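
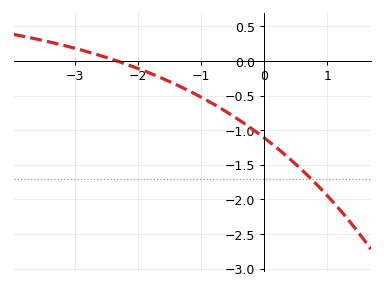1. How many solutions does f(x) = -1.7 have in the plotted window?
1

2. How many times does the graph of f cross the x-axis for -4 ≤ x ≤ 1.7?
1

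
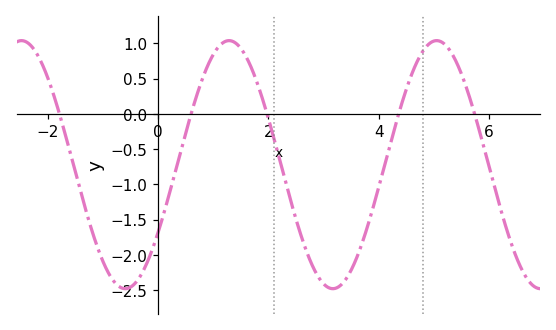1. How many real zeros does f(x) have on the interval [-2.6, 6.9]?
5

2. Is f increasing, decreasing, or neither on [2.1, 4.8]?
neither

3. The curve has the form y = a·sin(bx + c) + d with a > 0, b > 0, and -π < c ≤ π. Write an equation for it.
y = 1.76sin(1.67x - 0.58) - 0.72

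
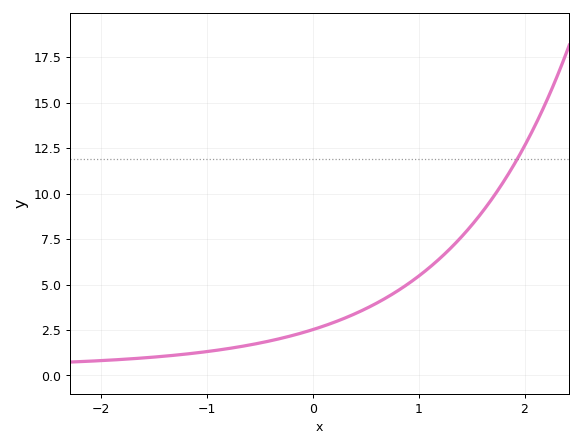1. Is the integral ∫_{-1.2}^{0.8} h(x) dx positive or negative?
positive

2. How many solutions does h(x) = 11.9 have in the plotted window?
1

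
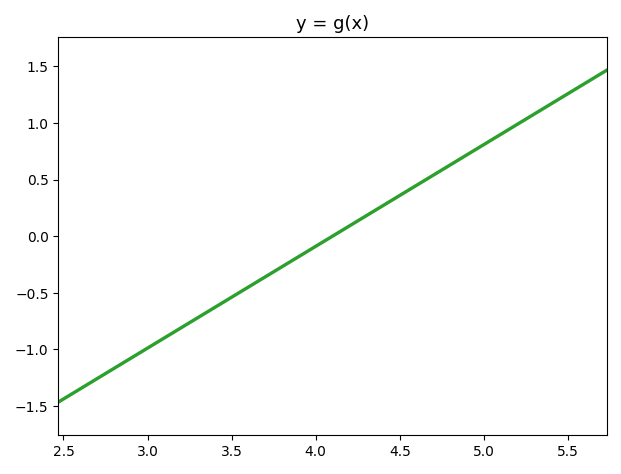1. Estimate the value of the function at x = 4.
-0.1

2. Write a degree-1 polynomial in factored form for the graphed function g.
y = 0.9(x - 4.1)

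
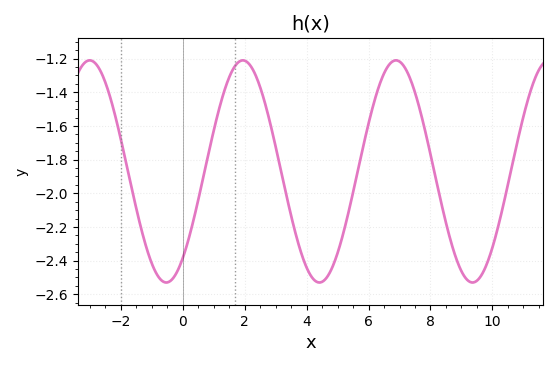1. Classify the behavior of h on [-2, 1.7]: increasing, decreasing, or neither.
neither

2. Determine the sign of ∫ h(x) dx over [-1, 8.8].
negative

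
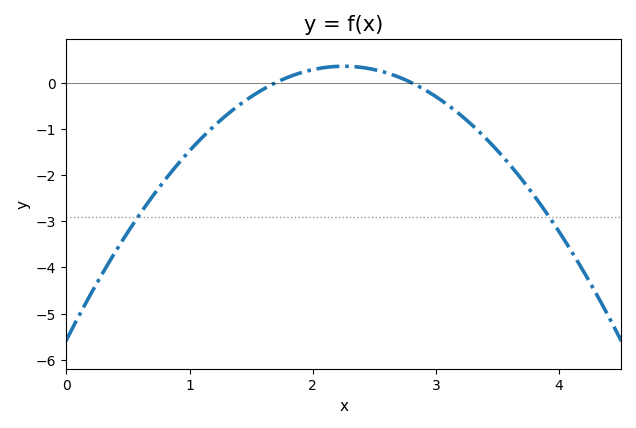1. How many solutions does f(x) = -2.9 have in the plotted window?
2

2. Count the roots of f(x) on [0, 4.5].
2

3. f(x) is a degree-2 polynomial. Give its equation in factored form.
y = -1.17(x - 1.7)(x - 2.8)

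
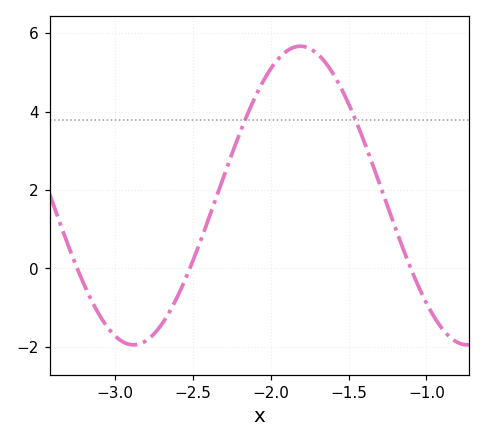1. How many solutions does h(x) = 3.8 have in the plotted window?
2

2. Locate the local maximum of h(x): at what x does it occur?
-1.81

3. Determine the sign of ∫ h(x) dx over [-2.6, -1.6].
positive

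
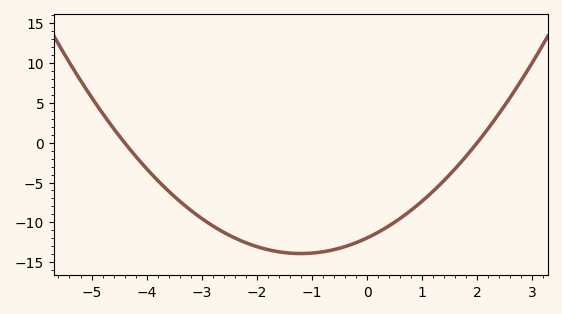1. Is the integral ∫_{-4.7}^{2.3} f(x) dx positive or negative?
negative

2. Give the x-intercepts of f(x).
-4.4, 2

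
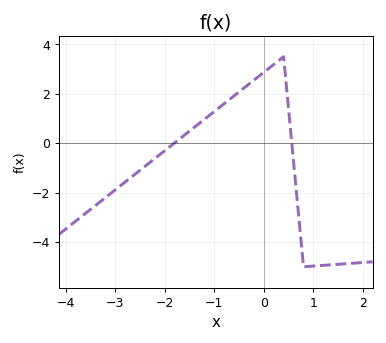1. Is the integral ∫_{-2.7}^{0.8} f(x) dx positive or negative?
positive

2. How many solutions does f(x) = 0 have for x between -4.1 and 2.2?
2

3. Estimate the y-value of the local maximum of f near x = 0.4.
3.5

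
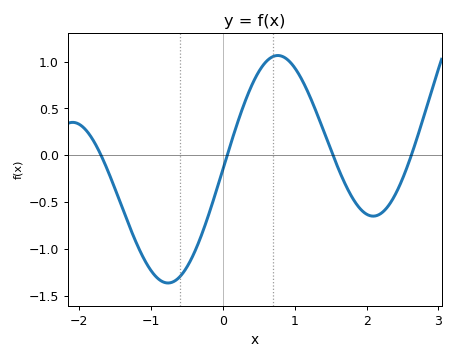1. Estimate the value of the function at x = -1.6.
-0.15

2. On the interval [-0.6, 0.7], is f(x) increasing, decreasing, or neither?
increasing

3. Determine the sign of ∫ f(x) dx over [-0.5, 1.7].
positive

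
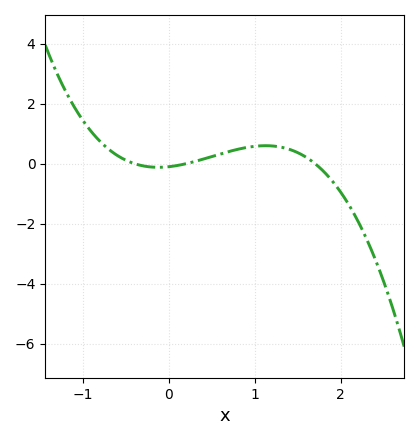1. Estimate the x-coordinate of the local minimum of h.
-0.1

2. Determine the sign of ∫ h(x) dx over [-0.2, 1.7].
positive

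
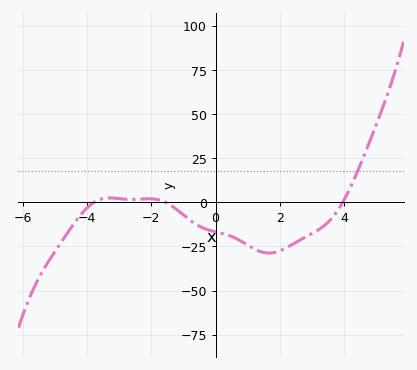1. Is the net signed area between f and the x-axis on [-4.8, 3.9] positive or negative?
negative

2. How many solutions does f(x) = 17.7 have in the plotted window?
1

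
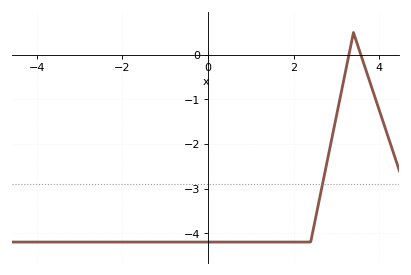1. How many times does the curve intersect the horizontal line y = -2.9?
1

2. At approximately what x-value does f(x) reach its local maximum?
3.4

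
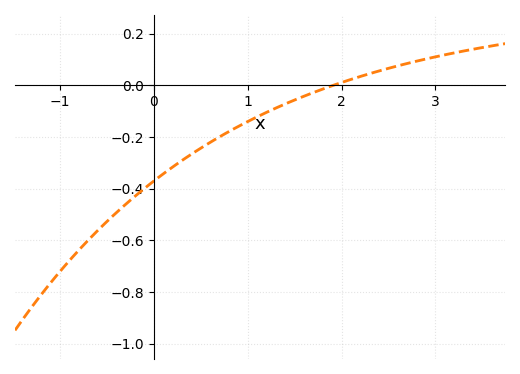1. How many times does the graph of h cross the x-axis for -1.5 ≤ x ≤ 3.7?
1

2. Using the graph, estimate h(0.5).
-0.24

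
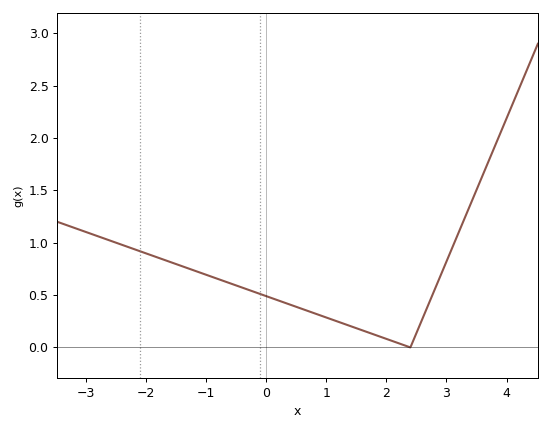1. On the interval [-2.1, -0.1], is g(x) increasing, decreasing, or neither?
decreasing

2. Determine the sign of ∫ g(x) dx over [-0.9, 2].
positive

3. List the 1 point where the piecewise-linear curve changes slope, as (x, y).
(2.4, 0)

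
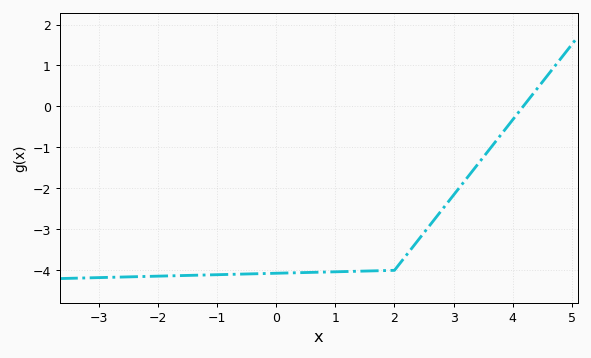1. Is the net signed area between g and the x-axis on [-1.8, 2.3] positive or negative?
negative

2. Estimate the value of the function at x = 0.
-4.07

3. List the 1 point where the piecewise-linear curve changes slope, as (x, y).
(2, -4)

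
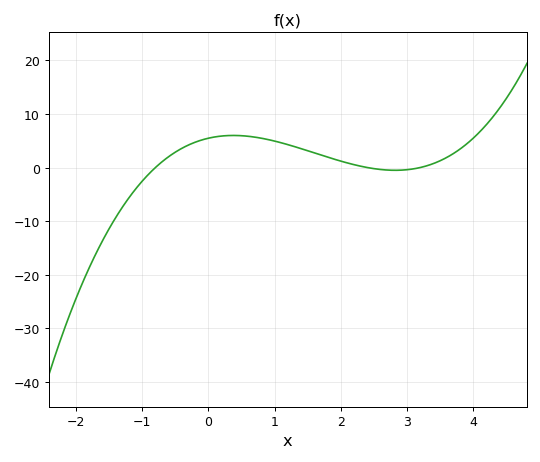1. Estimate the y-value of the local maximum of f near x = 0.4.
6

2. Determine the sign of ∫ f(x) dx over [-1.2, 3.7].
positive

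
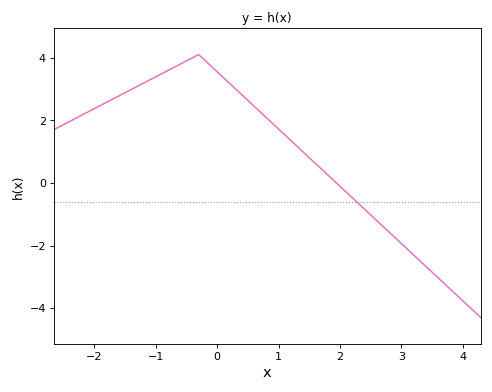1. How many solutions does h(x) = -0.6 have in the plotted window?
1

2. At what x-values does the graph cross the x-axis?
1.94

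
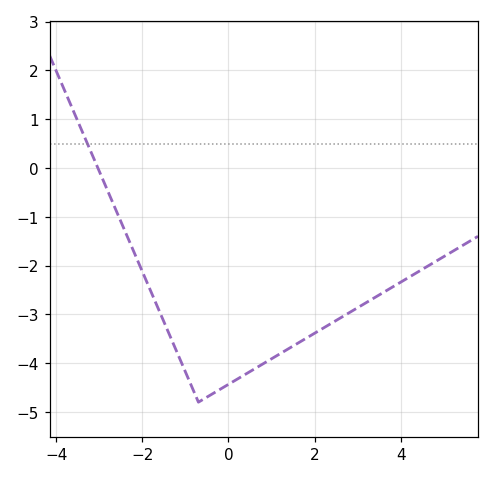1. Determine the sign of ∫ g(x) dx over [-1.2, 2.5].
negative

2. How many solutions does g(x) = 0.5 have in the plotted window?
1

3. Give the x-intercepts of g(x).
-3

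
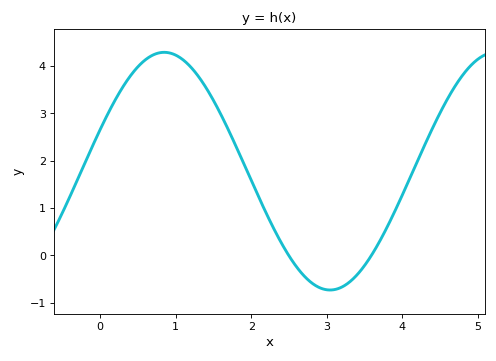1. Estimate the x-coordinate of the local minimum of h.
3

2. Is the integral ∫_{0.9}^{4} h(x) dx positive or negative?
positive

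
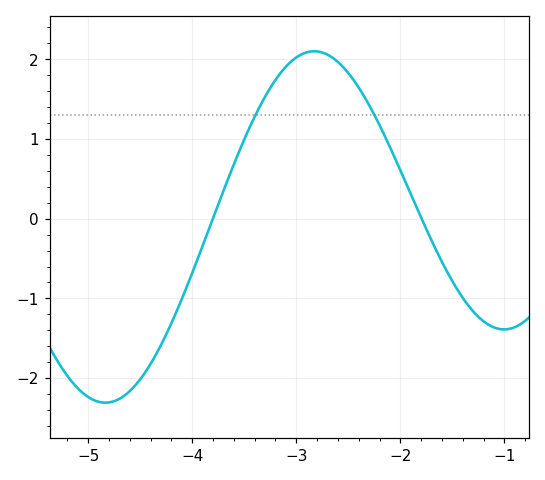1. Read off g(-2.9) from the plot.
2.1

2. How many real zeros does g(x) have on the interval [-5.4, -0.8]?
2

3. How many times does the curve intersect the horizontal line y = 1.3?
2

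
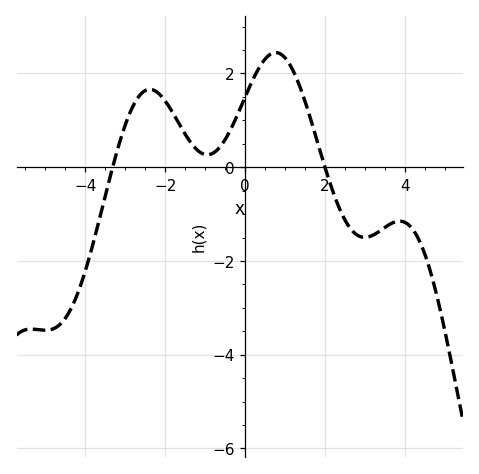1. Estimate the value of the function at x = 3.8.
-1.2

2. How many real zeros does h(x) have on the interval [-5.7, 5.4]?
2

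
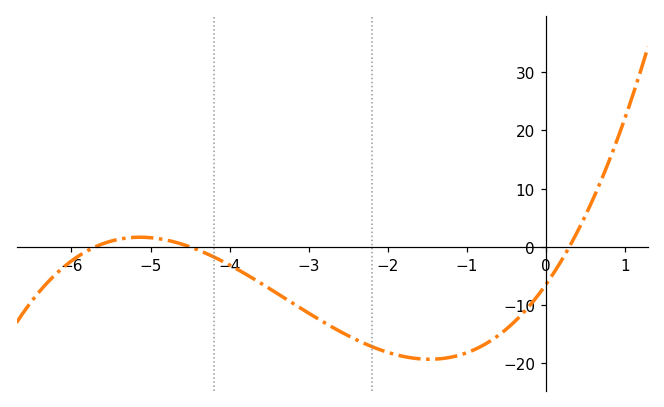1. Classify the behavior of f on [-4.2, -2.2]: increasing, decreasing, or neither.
decreasing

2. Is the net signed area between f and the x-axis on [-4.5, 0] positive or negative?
negative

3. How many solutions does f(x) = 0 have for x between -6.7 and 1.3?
3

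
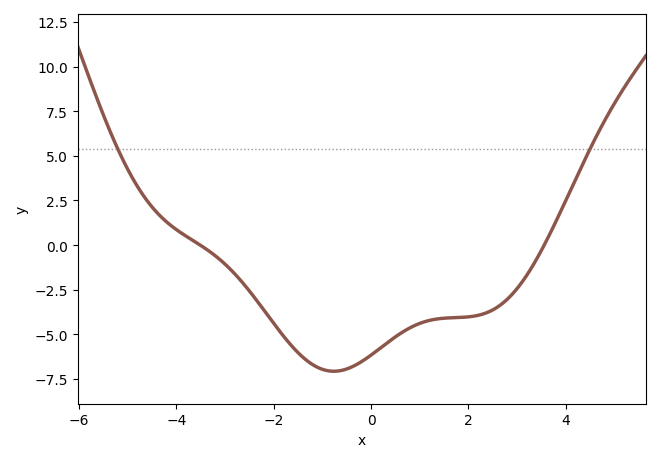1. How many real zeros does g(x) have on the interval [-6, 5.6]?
2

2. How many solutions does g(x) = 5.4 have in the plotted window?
2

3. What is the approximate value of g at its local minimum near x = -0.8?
-7.07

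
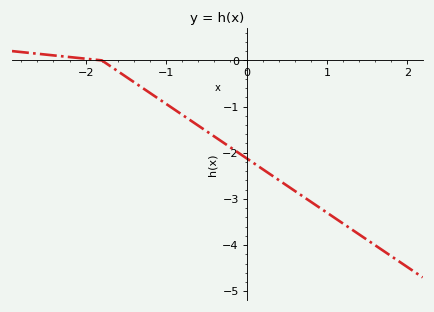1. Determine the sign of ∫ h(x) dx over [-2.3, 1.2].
negative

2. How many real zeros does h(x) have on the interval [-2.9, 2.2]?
1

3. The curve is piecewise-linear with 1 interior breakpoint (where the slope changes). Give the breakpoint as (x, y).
(-1.8, 0)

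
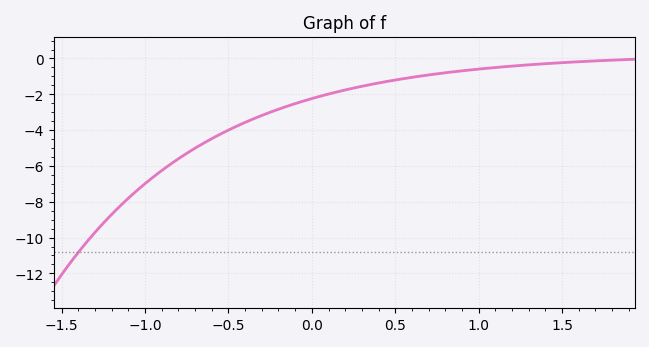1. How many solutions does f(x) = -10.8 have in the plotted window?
1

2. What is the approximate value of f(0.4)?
-1.37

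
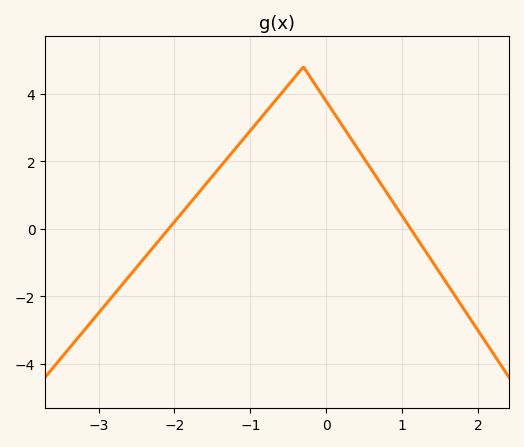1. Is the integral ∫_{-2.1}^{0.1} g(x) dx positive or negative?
positive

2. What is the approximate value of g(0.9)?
0.8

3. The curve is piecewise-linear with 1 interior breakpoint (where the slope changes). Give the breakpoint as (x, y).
(-0.3, 4.8)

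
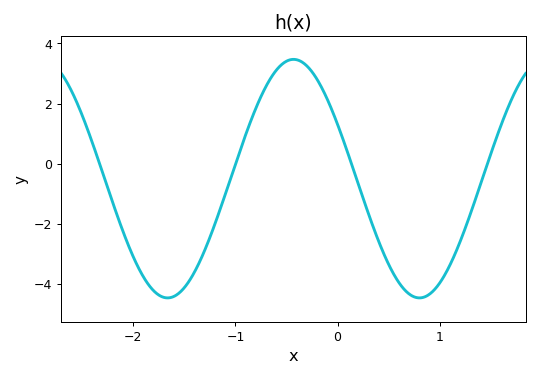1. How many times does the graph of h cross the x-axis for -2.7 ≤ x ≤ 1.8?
4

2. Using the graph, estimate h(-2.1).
-2.25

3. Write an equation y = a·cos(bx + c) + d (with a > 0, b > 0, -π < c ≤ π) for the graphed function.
y = 3.97cos(2.55x + 1.1) - 0.5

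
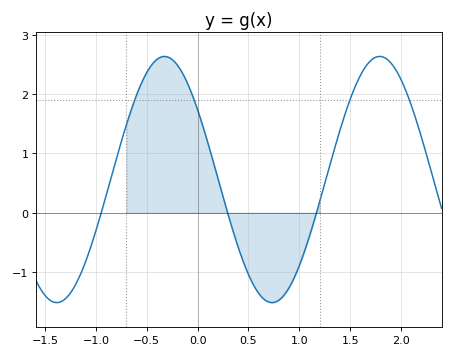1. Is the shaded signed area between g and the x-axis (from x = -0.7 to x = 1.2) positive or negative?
positive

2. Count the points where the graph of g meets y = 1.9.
4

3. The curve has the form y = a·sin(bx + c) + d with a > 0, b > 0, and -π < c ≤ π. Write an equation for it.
y = 2.08sin(2.97x + 2.54) + 0.56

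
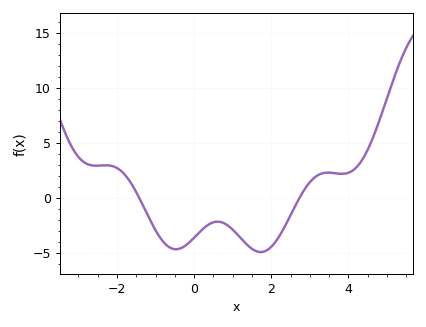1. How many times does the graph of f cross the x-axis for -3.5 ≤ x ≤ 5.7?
2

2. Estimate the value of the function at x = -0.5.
-4.69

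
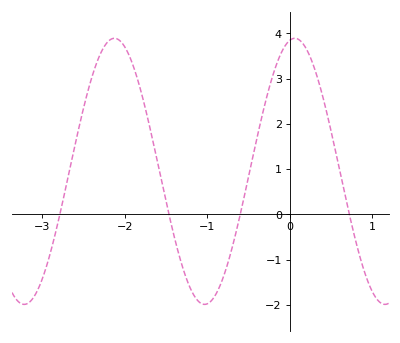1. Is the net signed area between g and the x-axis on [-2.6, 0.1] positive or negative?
positive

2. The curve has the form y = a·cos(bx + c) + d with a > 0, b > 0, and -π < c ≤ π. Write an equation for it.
y = 2.94cos(2.87x - 0.182) + 0.95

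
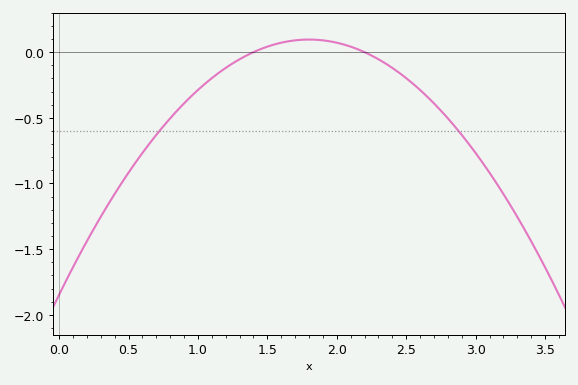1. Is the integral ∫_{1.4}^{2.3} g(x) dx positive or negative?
positive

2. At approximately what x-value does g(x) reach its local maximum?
1.8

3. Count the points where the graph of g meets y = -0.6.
2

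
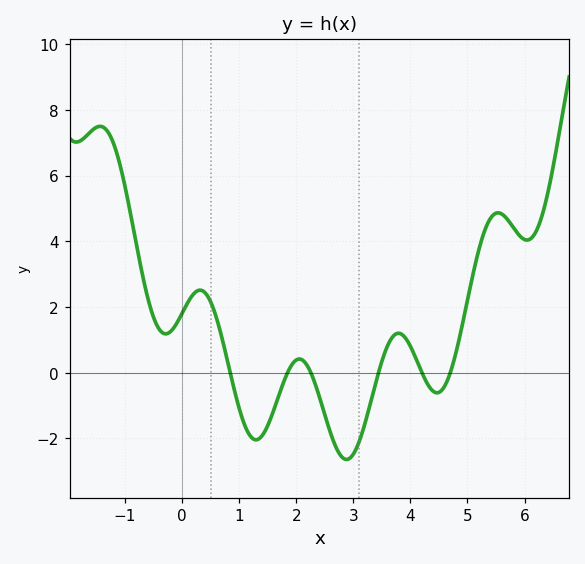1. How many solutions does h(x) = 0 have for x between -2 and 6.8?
6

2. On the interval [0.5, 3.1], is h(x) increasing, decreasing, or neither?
neither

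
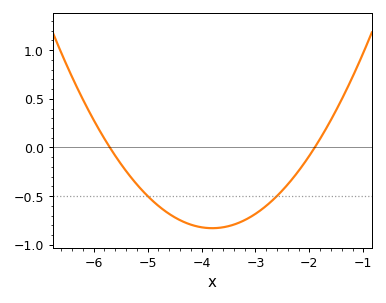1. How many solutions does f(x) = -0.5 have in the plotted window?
2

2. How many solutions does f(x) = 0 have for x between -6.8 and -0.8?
2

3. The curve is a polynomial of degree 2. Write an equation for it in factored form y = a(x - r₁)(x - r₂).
y = 0.23(x + 5.7)(x + 1.9)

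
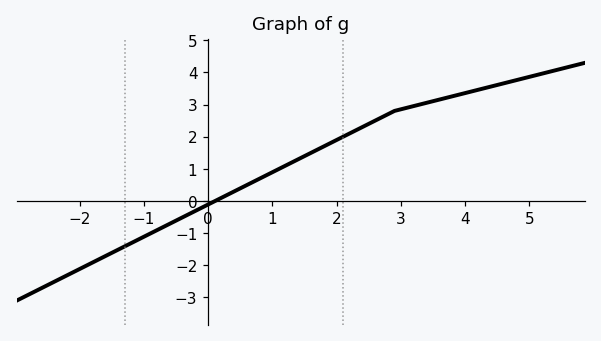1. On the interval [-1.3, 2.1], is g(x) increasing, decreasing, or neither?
increasing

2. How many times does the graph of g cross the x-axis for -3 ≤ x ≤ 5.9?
1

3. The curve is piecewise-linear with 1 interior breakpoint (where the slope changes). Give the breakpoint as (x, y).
(2.9, 2.8)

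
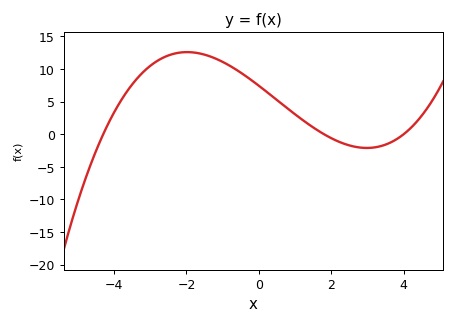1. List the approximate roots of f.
-4.4, 1.8, 4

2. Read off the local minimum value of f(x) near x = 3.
-2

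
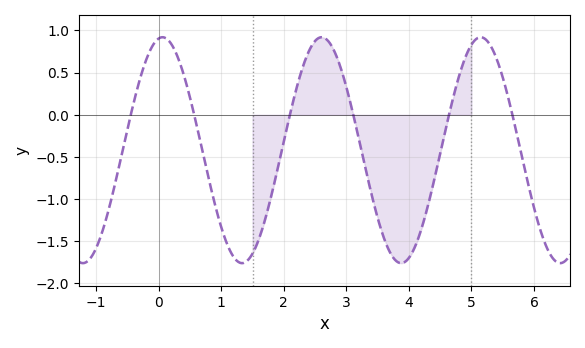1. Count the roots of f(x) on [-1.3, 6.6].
6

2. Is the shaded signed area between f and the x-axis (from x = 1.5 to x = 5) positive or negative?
negative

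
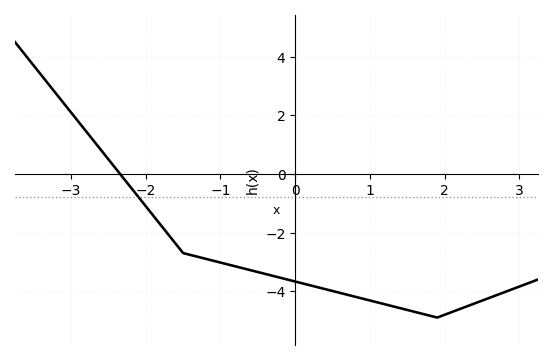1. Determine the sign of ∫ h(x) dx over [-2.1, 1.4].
negative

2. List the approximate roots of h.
-2.34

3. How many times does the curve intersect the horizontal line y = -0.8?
1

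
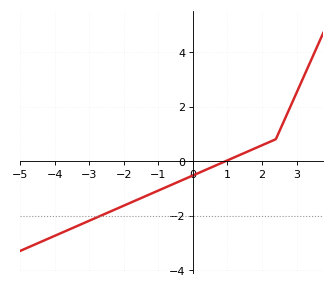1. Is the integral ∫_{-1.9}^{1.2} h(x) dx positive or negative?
negative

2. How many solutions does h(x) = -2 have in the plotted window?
1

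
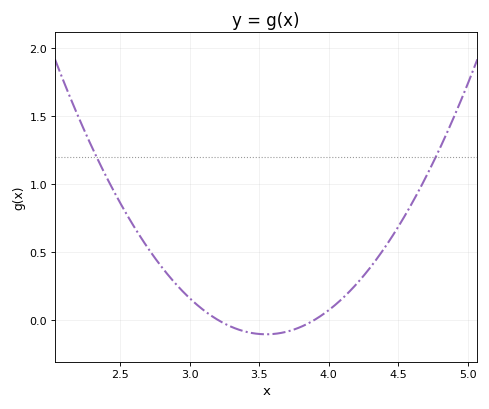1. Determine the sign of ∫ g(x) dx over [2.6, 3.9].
positive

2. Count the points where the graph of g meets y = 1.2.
2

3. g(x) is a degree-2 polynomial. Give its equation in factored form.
y = 0.88(x - 3.2)(x - 3.9)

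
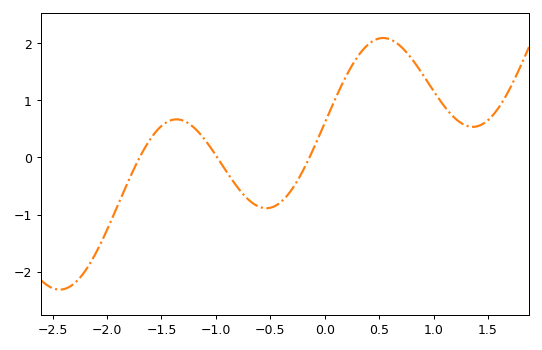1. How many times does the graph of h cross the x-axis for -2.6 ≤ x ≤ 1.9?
3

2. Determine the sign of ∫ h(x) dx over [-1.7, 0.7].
positive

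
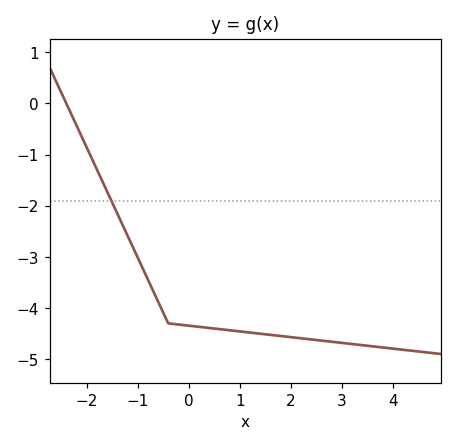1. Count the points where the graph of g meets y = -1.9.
1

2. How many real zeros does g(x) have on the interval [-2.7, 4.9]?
1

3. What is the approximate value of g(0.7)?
-4.42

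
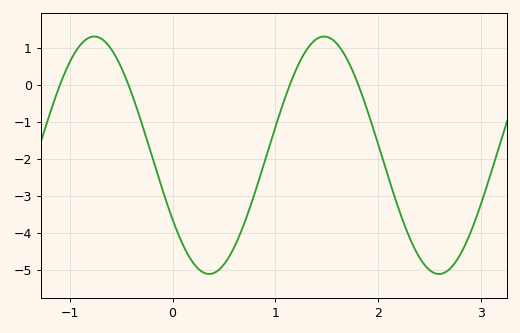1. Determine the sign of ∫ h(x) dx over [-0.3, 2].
negative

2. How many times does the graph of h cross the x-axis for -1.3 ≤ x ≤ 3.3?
4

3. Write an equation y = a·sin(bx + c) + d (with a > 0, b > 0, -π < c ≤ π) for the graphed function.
y = 3.21sin(2.8x - 2.6) - 1.91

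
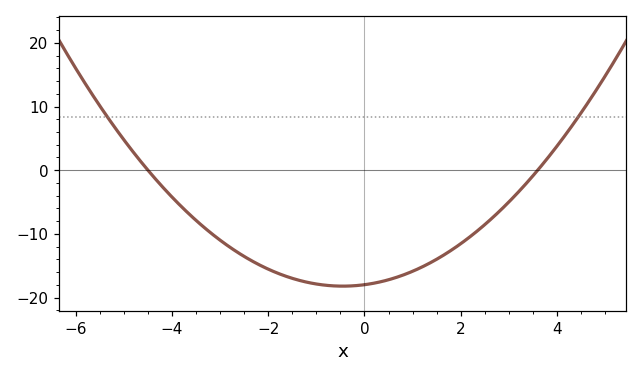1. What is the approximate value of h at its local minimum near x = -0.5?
-18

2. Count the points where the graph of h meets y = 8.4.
2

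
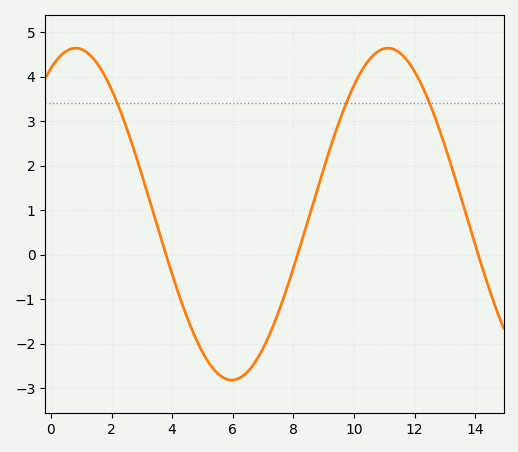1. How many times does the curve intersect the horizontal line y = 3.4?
3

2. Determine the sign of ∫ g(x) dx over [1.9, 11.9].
positive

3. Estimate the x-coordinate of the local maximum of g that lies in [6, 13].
11.1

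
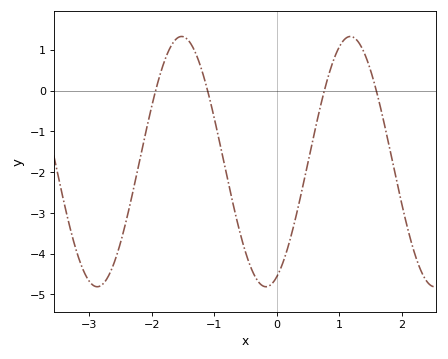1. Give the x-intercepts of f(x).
-1.94, -1.1, 0.761, 1.59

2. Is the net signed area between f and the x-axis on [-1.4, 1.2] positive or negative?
negative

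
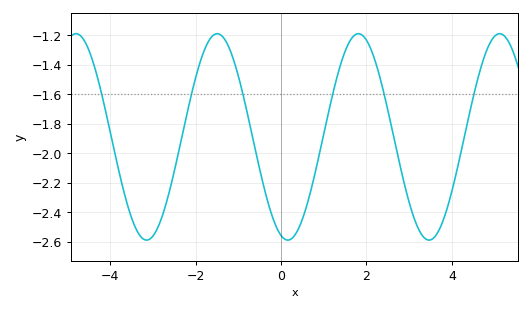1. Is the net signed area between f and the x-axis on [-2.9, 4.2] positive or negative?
negative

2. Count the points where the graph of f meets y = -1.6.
6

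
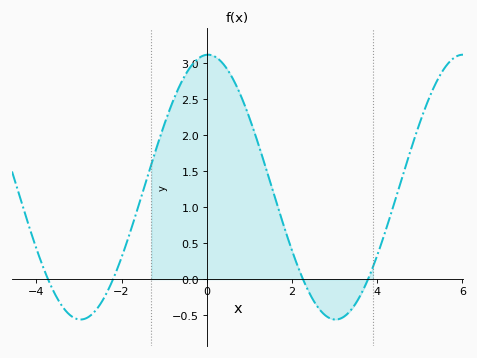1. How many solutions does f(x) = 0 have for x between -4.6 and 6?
4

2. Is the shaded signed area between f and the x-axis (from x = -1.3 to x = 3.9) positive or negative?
positive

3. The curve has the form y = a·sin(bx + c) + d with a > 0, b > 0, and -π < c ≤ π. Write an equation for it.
y = 1.84sin(1.1x + 1.5) + 1.28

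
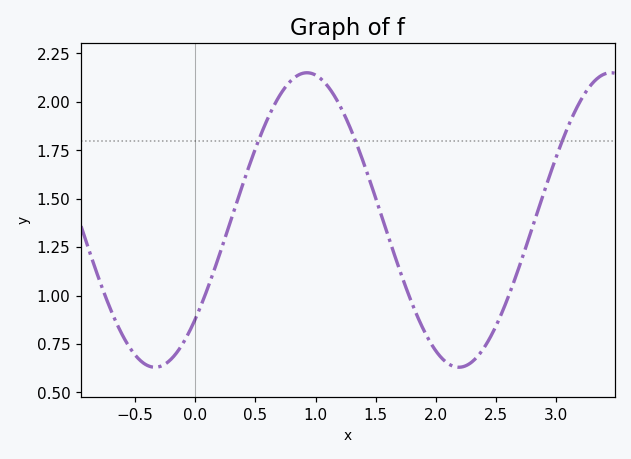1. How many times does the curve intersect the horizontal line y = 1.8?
3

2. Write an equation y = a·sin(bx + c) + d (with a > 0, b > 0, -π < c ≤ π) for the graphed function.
y = 0.76sin(2.5x - 0.74) + 1.39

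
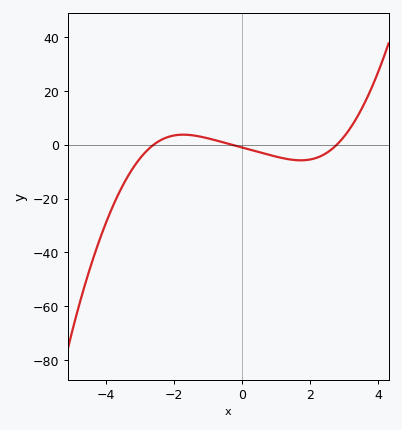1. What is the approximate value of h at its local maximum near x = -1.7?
3.76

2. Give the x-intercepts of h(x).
-2.6, -0.292, 2.78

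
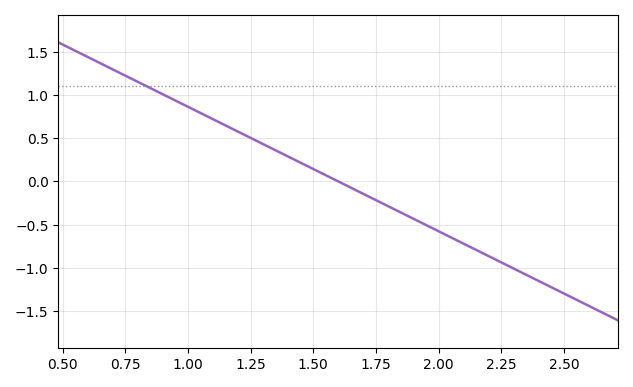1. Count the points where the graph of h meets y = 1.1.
1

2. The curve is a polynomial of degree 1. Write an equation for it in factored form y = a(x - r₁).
y = -1.44(x - 1.6)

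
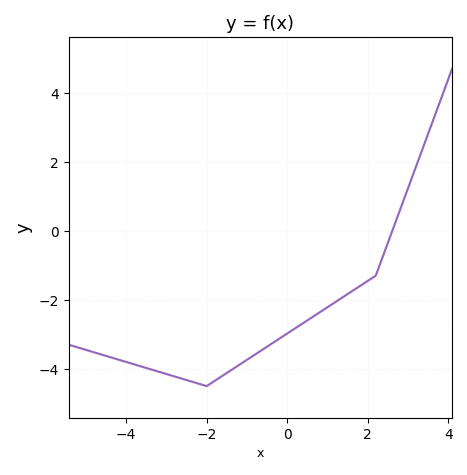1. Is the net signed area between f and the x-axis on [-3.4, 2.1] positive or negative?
negative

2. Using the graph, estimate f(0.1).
-2.9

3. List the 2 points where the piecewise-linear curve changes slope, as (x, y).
(-2, -4.5); (2.2, -1.3)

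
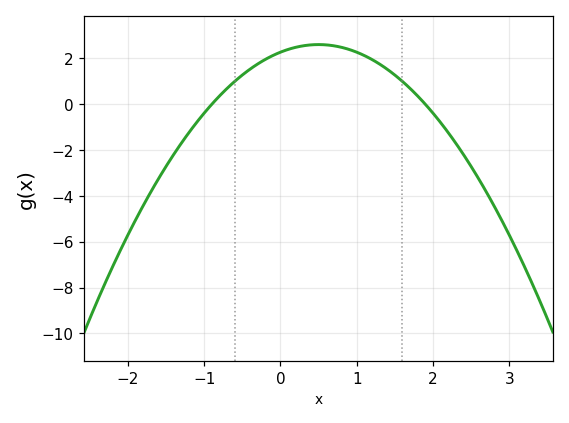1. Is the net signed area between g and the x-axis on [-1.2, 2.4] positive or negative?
positive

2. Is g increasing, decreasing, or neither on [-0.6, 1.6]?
neither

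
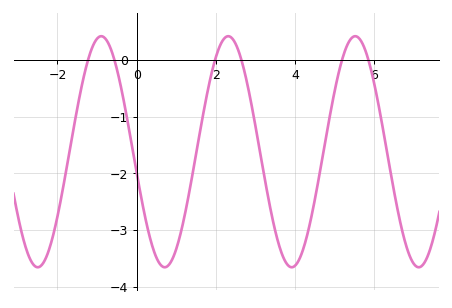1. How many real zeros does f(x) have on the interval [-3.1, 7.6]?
6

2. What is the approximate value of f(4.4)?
-2.81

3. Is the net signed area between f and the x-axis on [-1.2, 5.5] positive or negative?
negative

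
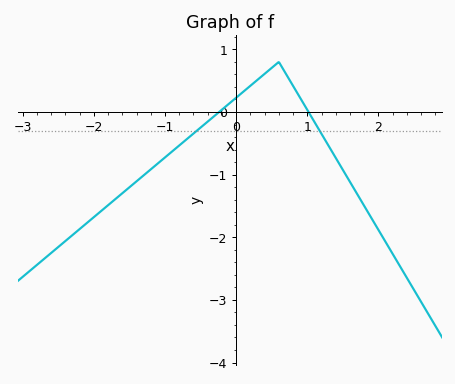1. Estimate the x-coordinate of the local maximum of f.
0.6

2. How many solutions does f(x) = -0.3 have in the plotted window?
2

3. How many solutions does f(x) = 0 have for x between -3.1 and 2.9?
2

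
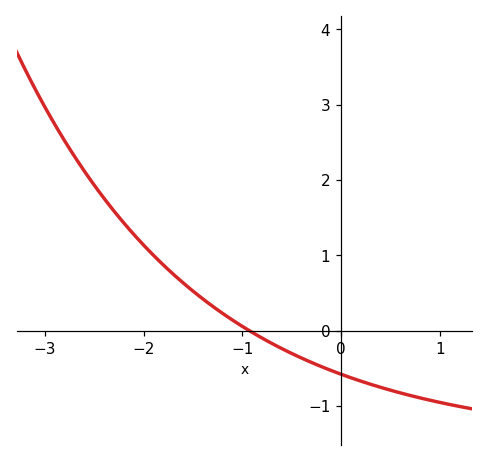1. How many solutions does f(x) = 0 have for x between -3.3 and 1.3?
1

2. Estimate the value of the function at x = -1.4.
0.4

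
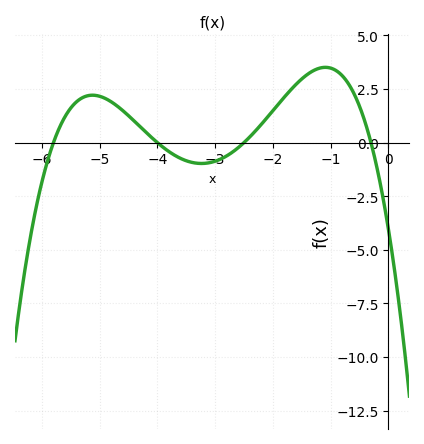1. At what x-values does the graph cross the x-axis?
-5.8, -4, -2.5, -0.3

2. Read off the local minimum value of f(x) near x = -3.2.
-1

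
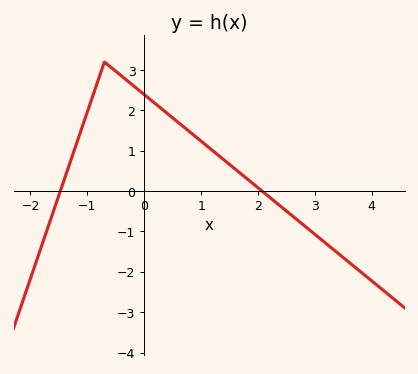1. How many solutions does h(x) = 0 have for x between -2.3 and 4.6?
2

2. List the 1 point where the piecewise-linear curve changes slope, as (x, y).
(-0.7, 3.2)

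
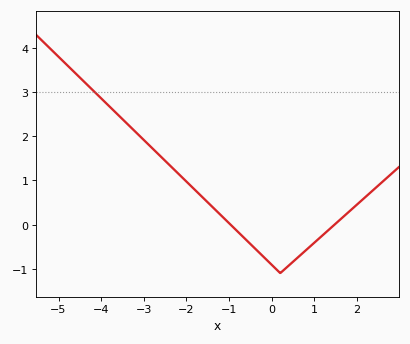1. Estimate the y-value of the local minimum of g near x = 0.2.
-1.1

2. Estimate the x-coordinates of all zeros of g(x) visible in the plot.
-0.966, 1.47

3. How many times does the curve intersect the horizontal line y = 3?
1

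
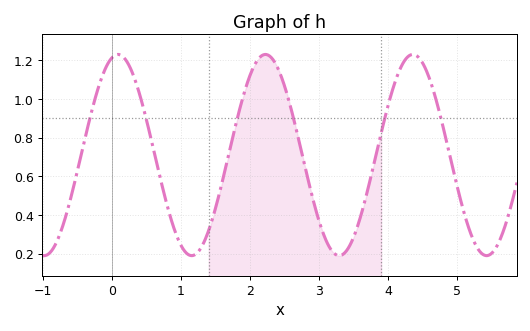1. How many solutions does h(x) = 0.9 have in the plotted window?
6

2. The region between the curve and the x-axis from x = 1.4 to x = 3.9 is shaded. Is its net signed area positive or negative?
positive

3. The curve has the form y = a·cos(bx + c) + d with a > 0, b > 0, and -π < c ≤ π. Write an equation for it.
y = 0.52cos(2.9x - 0.25) + 0.71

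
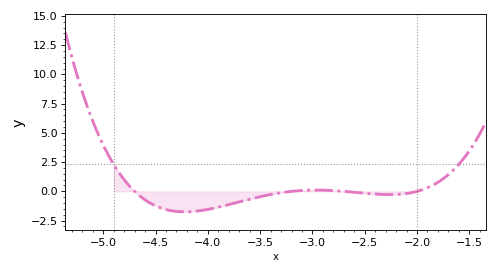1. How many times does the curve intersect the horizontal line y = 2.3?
2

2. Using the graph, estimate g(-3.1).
0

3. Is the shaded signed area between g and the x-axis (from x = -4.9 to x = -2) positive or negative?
negative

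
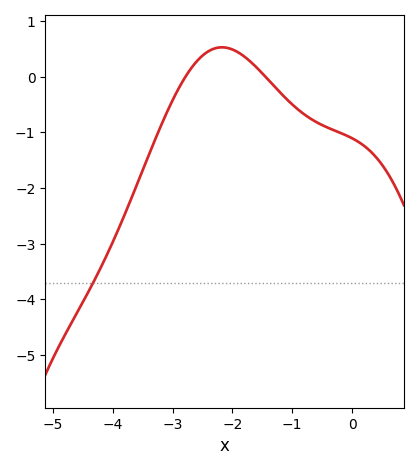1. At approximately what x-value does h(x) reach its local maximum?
-2.18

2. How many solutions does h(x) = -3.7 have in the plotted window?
1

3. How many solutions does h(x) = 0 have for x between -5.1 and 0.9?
2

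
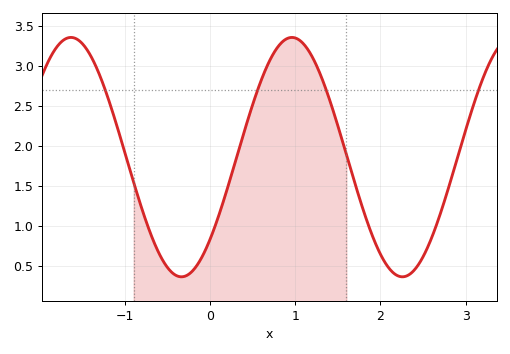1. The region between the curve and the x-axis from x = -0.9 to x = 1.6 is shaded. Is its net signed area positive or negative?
positive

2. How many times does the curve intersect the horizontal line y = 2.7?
4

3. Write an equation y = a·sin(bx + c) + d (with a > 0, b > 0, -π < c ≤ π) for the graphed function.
y = 1.5sin(2.42x - 0.752) + 1.86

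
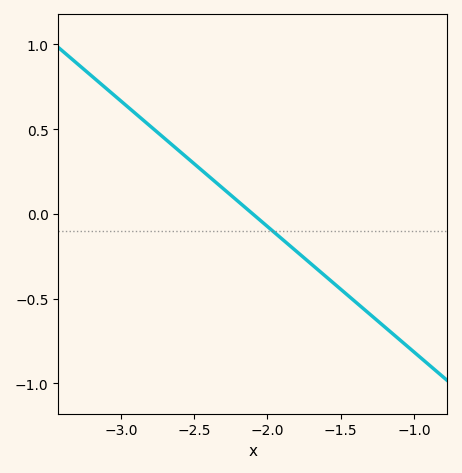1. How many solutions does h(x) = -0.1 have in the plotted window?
1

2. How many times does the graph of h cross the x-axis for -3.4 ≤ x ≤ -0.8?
1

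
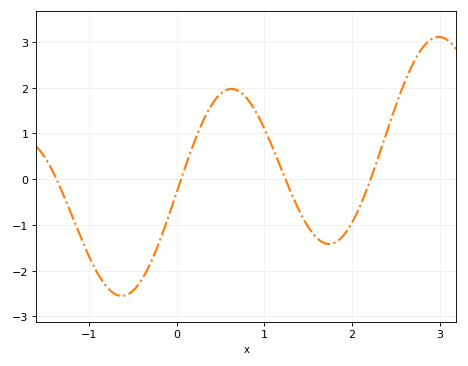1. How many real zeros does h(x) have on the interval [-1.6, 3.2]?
4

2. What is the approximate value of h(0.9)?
1.5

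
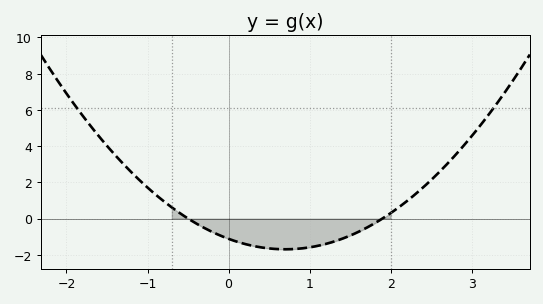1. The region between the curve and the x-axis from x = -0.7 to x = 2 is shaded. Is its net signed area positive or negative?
negative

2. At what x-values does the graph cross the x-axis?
-0.5, 1.9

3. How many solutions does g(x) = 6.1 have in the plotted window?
2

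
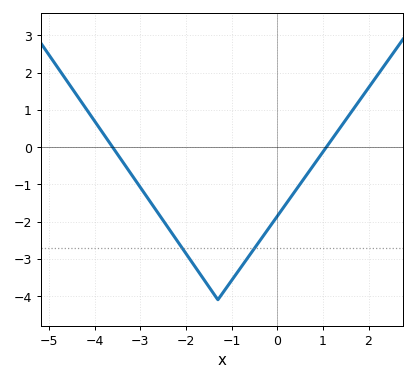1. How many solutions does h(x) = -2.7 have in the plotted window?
2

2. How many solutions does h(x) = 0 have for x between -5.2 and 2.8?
2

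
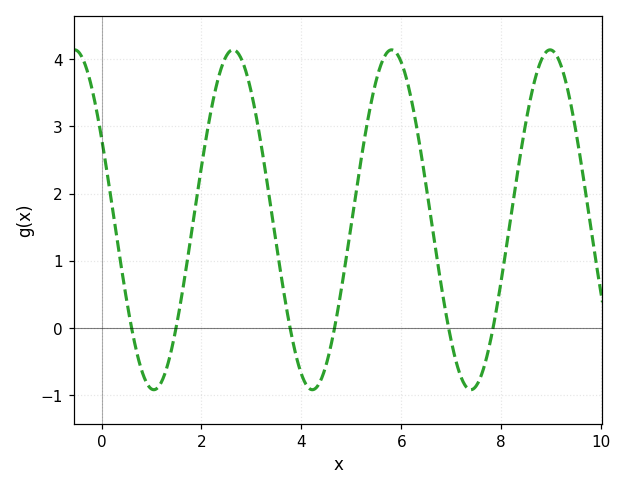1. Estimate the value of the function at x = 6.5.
2.1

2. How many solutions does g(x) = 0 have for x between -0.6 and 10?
6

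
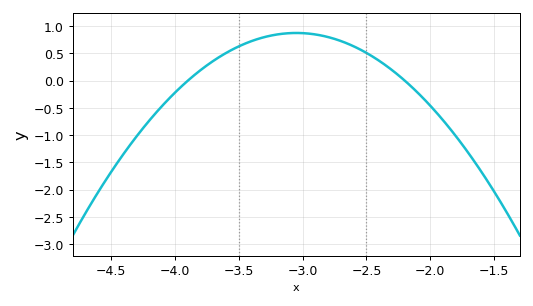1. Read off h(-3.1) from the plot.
0.871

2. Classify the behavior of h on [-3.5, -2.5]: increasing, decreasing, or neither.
neither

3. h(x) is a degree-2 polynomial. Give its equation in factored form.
y = -1.21(x + 3.9)(x + 2.2)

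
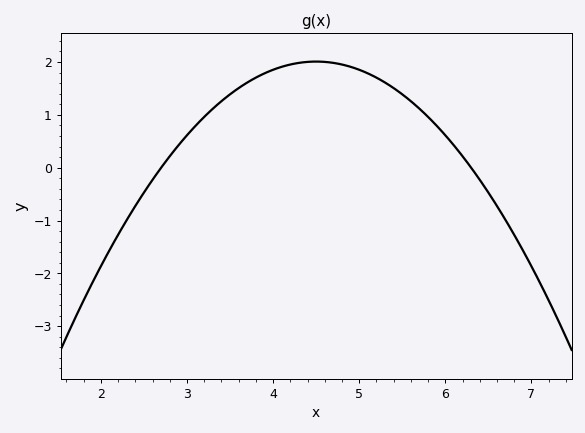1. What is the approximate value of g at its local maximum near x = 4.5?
2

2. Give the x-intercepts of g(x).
2.7, 6.3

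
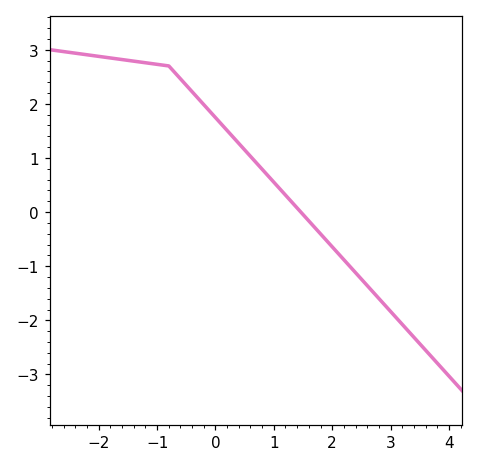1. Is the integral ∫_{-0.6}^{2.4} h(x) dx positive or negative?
positive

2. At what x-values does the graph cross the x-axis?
1.5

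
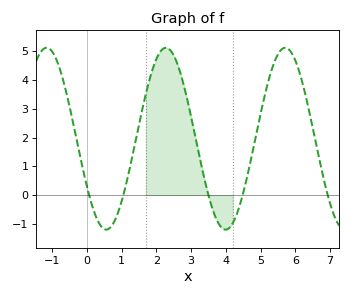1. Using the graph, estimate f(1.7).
3.53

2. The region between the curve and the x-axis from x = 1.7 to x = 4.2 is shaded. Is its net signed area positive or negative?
positive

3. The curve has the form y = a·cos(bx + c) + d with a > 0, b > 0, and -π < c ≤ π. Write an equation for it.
y = 3.16cos(1.83x + 2.12) + 1.96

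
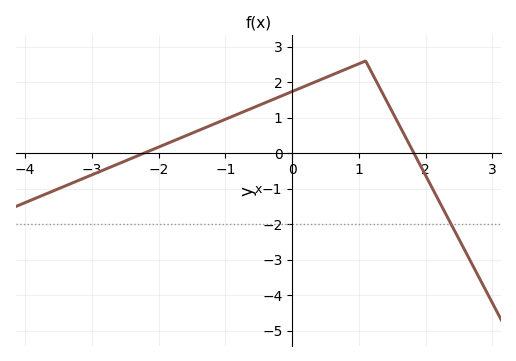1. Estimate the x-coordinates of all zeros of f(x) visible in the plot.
-2.22, 1.82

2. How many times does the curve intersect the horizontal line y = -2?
1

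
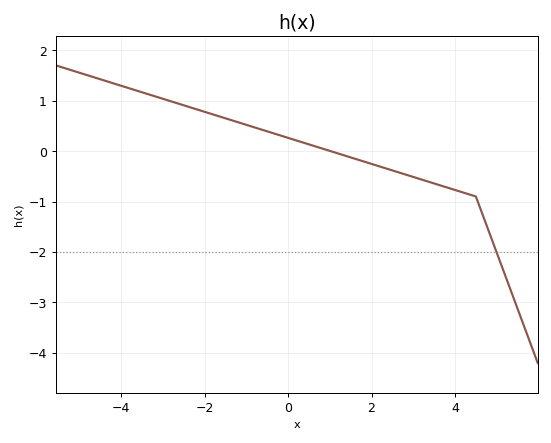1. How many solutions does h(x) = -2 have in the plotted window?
1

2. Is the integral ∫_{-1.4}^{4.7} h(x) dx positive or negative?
negative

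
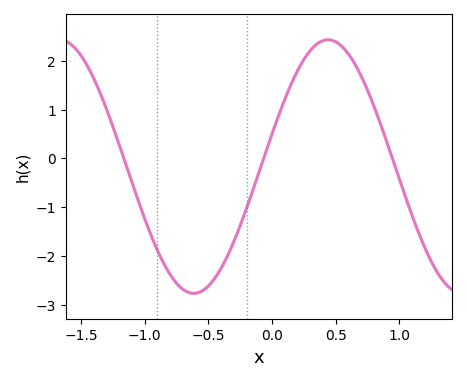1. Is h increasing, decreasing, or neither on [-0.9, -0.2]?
neither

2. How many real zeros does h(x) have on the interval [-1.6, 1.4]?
3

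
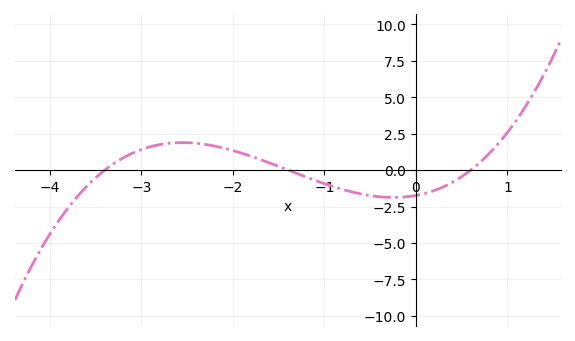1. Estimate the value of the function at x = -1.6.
0.5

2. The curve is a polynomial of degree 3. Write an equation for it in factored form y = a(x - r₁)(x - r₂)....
y = 0.61(x + 3.4)(x + 1.4)(x - 0.6)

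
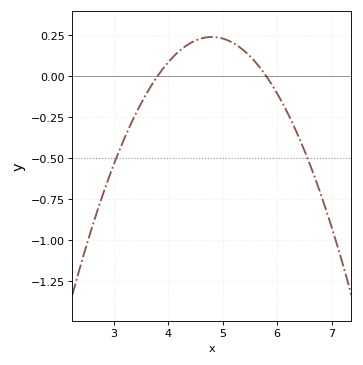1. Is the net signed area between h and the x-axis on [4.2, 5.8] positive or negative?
positive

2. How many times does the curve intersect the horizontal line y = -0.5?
2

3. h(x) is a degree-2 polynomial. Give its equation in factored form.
y = -0.24(x - 3.8)(x - 5.8)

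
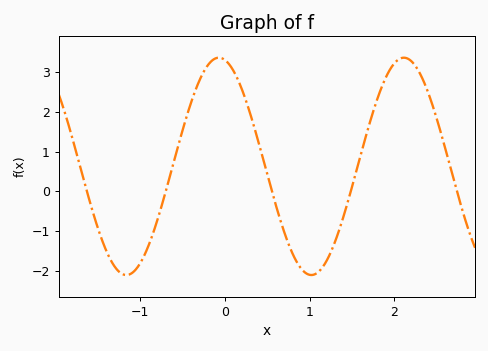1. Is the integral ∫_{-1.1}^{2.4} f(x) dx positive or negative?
positive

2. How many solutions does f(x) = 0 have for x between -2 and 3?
5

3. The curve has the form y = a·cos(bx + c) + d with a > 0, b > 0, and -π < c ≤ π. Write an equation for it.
y = 2.73cos(2.88x + 0.2) + 0.63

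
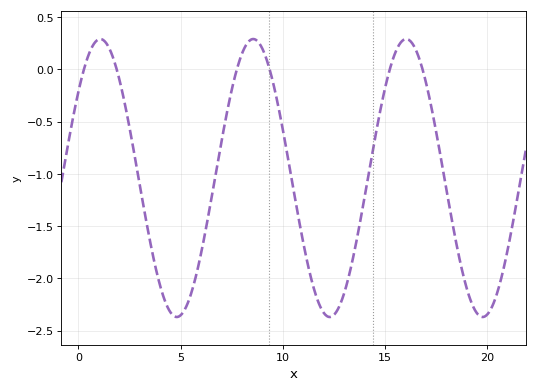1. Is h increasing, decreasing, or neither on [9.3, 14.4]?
neither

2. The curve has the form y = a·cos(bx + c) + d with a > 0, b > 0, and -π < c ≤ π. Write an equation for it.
y = 1.33cos(0.84x - 0.9) - 1.04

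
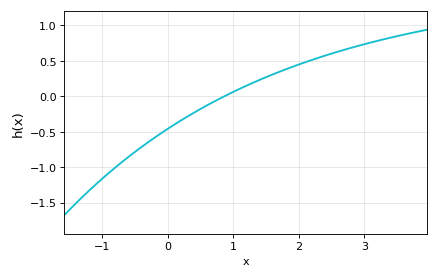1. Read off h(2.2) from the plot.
0.5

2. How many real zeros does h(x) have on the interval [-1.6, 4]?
1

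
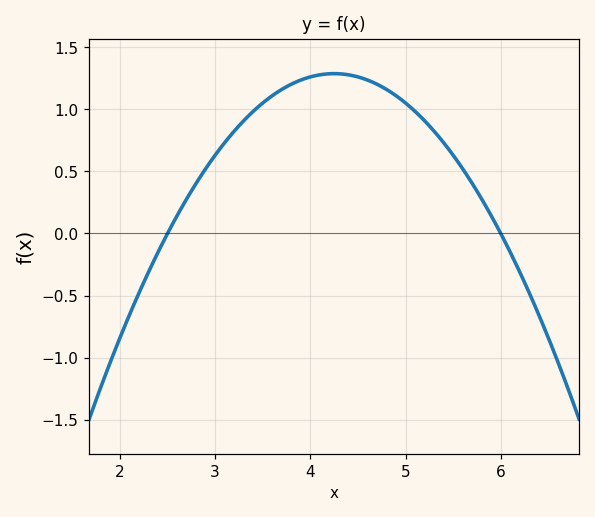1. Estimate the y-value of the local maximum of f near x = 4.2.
1.3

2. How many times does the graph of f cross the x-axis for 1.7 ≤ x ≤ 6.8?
2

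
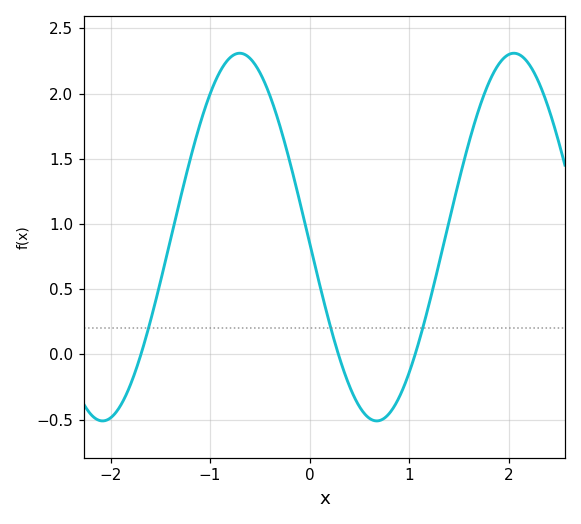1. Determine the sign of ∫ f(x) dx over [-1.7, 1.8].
positive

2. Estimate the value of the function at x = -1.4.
0.85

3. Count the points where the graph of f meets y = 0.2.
3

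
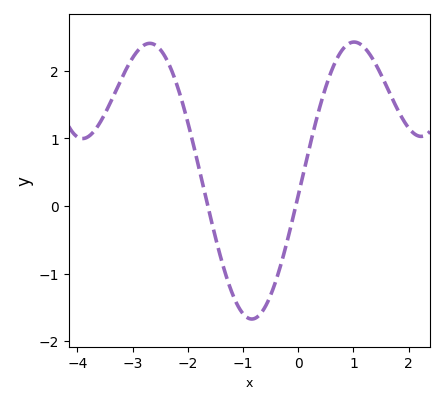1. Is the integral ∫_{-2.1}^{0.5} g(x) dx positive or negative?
negative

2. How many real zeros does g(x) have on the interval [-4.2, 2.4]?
2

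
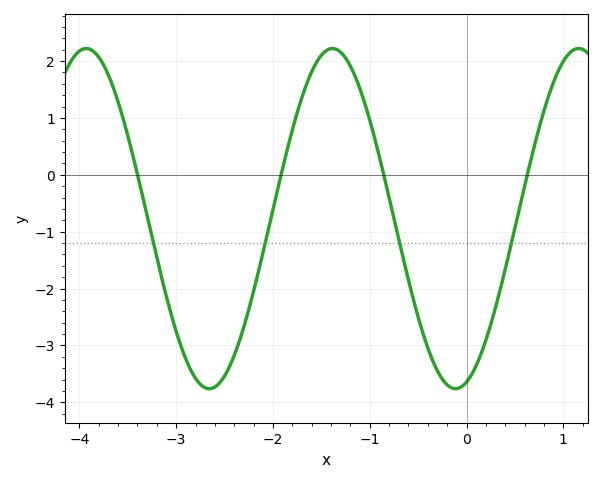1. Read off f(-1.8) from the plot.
0.8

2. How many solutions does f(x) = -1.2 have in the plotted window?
4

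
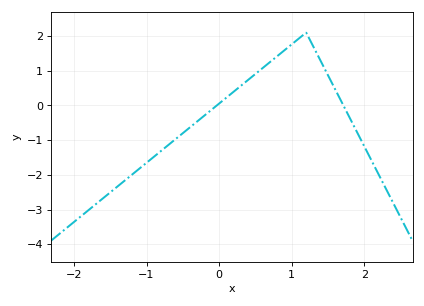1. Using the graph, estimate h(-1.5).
-2.5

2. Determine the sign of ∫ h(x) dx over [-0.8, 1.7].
positive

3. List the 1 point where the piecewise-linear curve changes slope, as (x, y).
(1.2, 2.1)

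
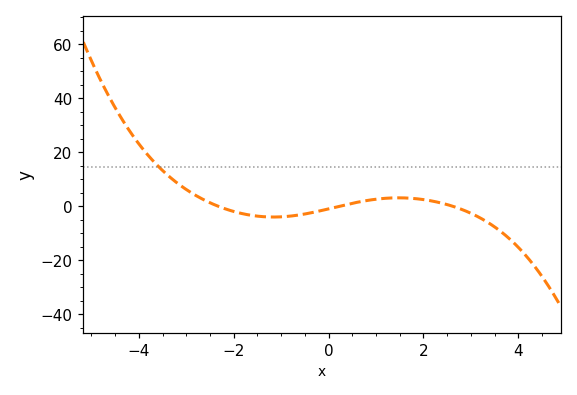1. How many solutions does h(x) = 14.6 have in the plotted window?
1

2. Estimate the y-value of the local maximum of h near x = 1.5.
4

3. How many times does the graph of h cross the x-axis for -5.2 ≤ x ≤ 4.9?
3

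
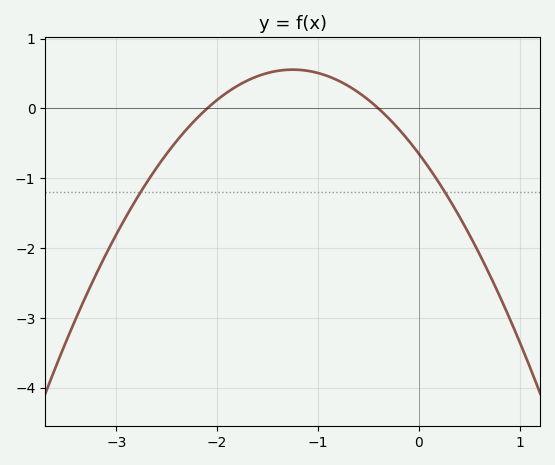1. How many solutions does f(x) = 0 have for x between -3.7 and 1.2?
2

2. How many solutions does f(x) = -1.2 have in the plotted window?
2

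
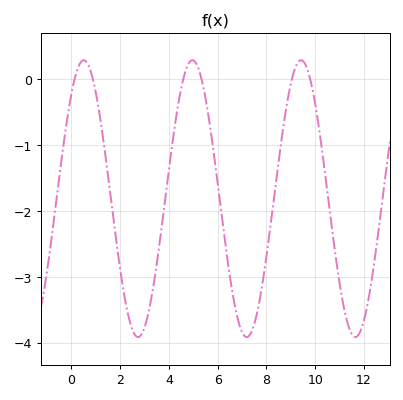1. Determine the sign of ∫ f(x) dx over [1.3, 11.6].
negative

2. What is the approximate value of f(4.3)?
-0.57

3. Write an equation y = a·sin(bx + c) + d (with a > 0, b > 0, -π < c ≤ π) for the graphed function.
y = 2.1sin(1.41x + 0.852) - 1.81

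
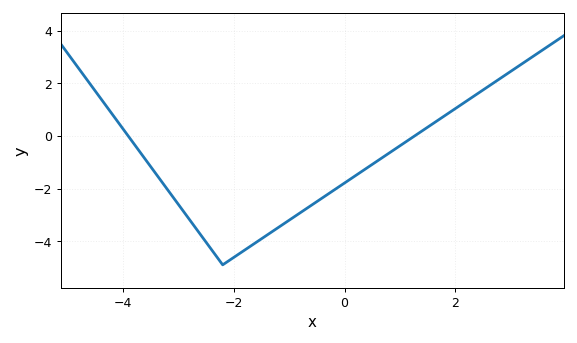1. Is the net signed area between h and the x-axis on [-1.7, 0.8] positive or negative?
negative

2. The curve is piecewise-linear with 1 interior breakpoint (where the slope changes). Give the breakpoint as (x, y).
(-2.2, -4.9)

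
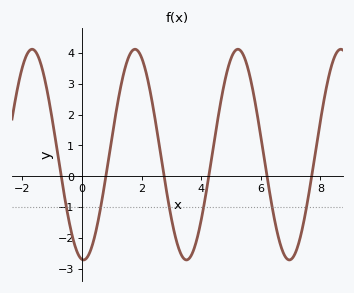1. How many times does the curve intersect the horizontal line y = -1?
6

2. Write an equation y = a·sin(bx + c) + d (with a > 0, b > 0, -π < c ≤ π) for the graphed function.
y = 3.42sin(1.8x - 1.7) + 0.7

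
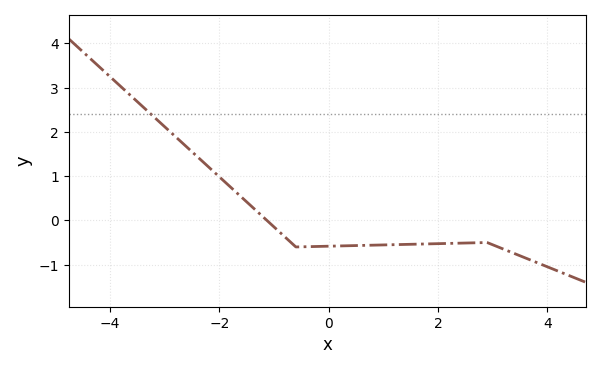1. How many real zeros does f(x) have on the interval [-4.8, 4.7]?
1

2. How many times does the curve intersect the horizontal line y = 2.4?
1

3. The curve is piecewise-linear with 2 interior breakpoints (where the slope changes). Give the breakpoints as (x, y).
(-0.6, -0.6); (2.9, -0.5)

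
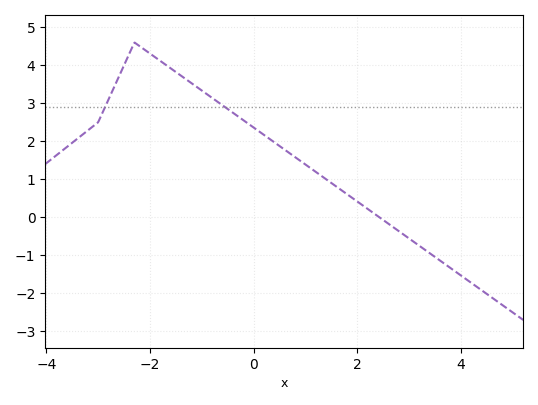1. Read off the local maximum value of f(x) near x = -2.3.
4.6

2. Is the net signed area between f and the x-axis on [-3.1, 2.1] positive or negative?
positive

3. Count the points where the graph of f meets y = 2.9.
2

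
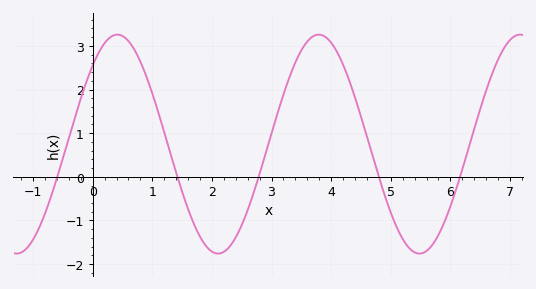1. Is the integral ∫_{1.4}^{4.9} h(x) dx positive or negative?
positive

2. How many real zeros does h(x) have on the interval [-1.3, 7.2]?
5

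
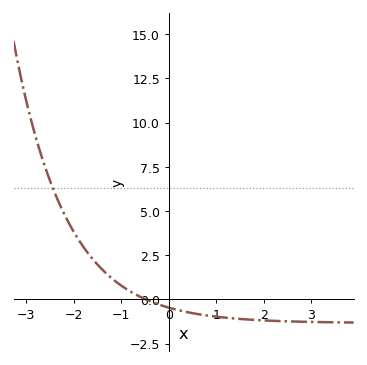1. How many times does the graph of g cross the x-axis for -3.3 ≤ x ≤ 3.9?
1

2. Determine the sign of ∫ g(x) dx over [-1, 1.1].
negative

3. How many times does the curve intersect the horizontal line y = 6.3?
1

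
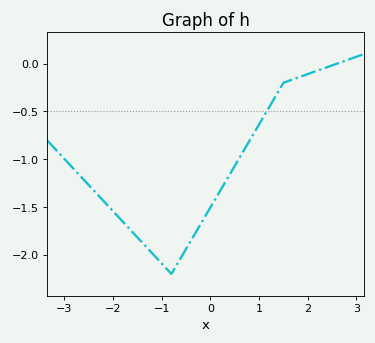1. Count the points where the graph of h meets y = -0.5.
1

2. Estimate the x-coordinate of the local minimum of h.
-0.8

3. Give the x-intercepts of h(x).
2.6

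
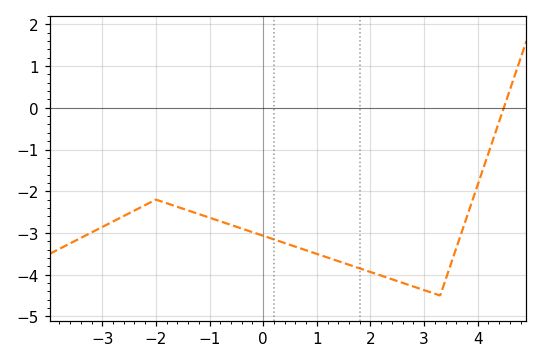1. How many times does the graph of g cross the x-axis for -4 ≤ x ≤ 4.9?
1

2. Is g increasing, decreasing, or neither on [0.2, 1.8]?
decreasing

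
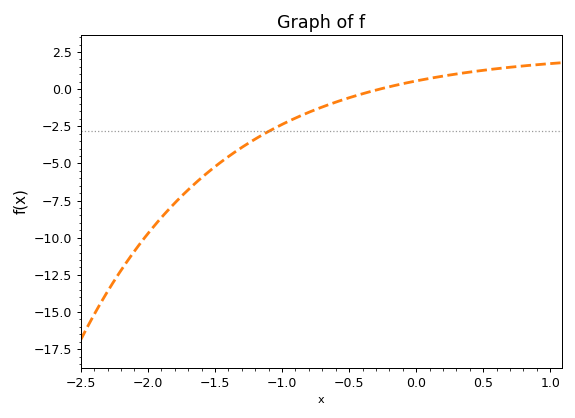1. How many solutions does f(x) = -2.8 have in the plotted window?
1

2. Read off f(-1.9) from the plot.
-8.65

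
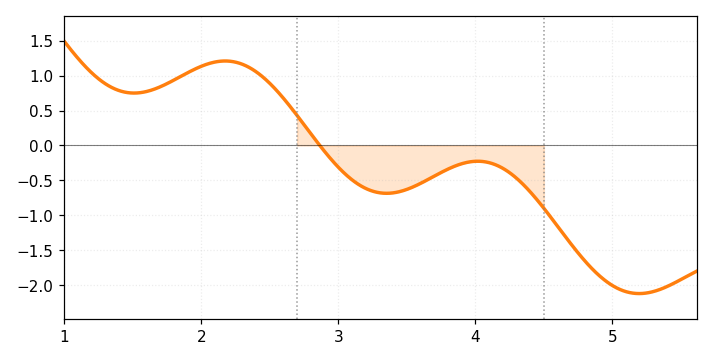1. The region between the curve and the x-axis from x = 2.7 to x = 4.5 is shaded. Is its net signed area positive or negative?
negative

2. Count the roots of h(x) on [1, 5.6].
1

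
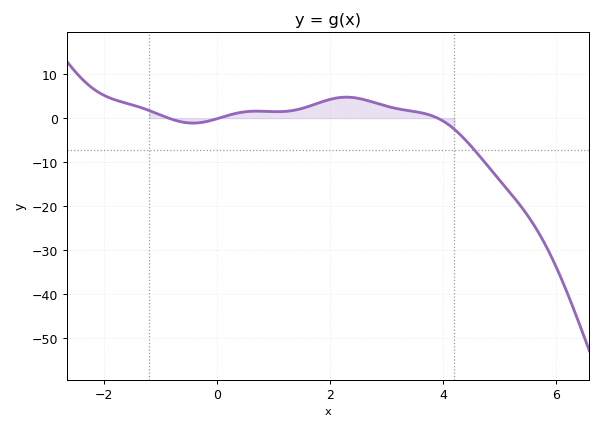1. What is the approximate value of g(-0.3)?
-1.01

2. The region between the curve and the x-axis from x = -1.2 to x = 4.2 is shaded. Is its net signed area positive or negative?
positive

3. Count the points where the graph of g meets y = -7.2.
1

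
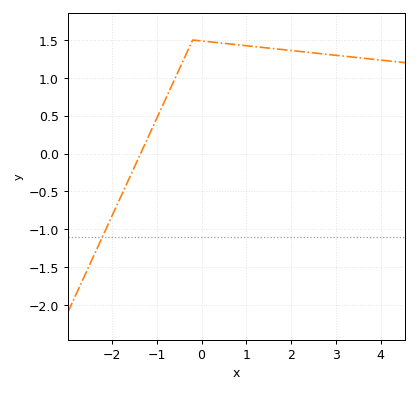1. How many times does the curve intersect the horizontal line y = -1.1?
1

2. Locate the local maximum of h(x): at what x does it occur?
-0.2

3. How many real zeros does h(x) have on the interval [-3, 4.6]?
1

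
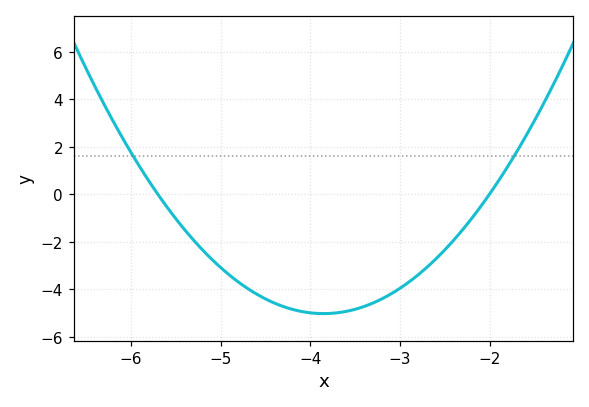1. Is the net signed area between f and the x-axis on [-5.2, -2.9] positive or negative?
negative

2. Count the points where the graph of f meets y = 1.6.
2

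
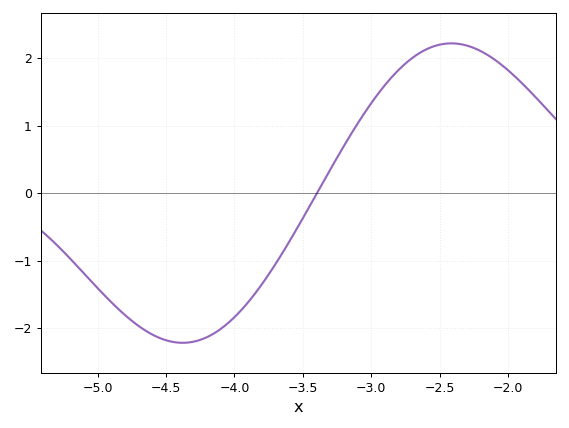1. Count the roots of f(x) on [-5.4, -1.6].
1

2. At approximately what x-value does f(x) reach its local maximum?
-2.41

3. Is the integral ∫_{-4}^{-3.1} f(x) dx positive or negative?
negative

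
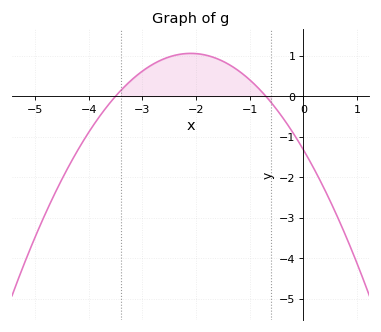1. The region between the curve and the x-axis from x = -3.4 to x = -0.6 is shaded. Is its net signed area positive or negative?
positive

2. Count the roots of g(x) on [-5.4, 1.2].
2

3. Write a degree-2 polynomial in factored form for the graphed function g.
y = -0.54(x + 3.5)(x + 0.7)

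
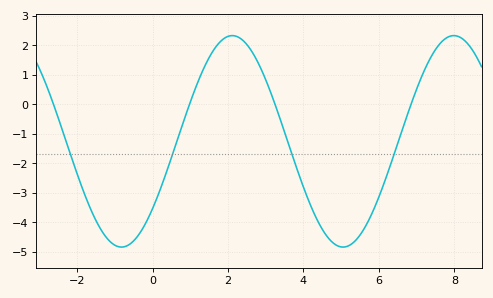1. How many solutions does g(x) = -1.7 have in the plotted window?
4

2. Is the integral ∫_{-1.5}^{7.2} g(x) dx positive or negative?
negative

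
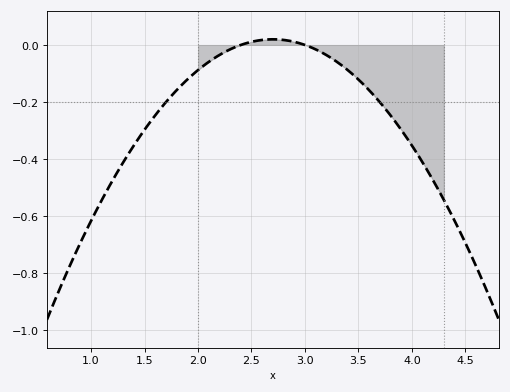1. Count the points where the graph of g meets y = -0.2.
2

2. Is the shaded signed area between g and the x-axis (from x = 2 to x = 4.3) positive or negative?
negative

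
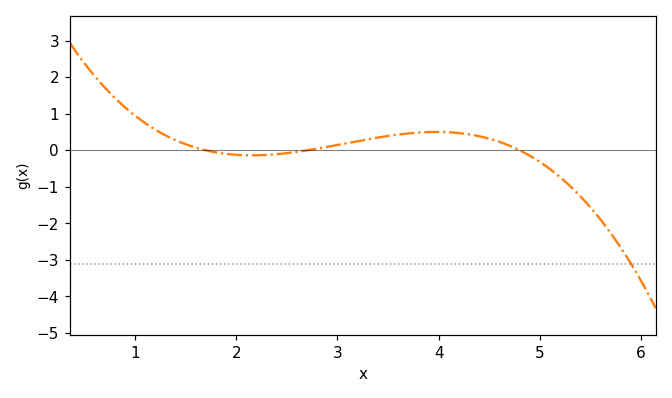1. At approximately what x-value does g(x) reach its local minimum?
2.15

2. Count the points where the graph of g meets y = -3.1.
1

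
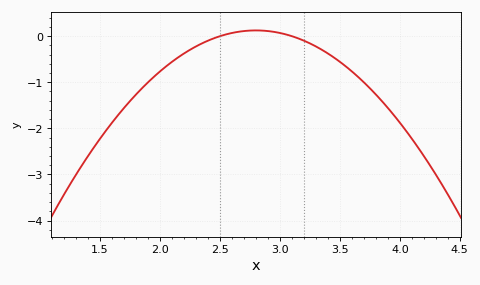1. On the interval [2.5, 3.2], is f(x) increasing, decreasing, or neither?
neither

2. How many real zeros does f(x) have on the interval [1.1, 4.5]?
2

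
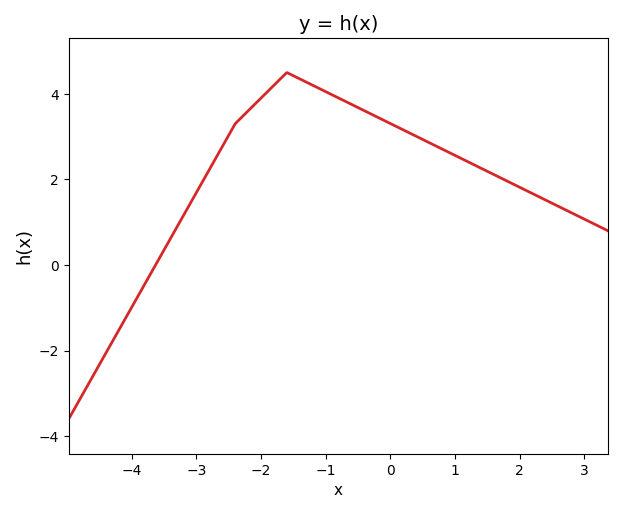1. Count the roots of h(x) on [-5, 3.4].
1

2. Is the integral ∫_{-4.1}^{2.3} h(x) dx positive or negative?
positive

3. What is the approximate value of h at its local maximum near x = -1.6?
4.4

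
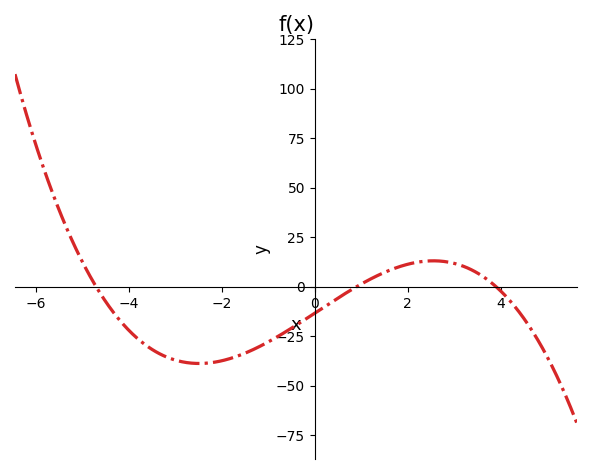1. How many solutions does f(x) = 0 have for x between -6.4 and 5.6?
3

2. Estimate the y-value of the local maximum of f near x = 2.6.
13.1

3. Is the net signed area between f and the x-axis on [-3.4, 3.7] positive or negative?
negative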